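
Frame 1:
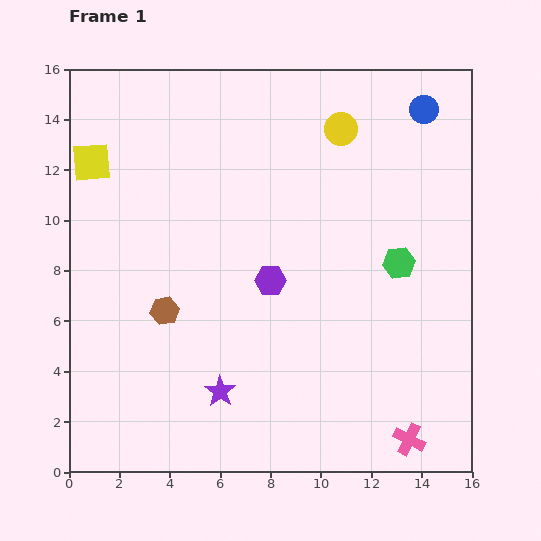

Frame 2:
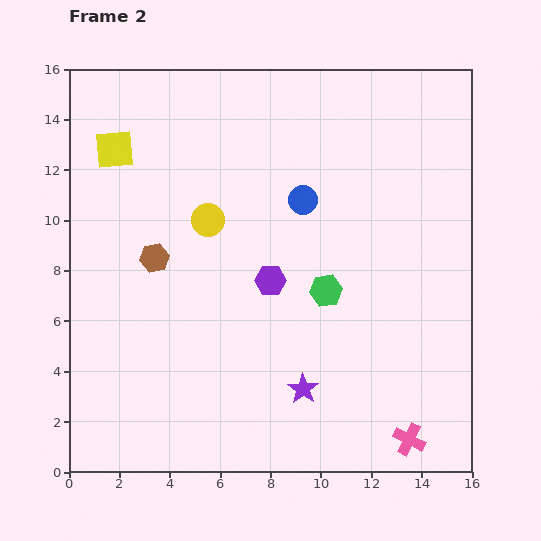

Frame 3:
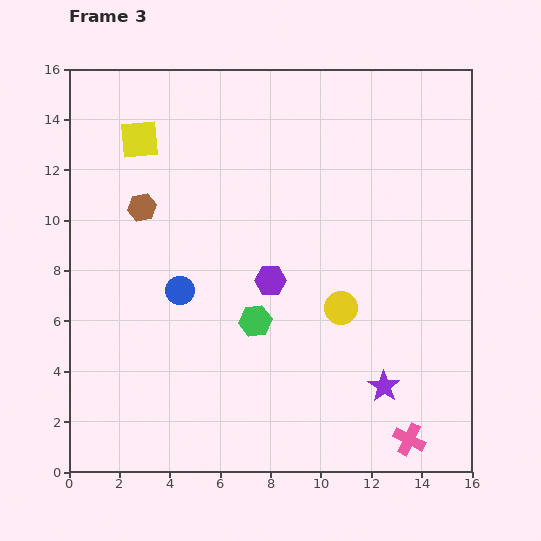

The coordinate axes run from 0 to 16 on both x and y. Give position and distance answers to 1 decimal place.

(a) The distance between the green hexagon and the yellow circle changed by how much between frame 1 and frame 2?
-0.3

Distance in frame 1: 5.8. Distance in frame 2: 5.5.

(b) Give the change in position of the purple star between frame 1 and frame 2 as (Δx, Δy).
(3.3, 0.1)

The purple star was at (6.0, 3.2) in frame 1 and (9.3, 3.3) in frame 2.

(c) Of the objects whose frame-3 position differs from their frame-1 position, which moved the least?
the yellow square

(moved 2.1)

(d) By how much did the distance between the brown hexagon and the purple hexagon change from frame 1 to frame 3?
+1.5

Distance in frame 1: 4.4. Distance in frame 3: 5.9.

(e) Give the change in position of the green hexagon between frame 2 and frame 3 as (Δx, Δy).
(-2.8, -1.2)

The green hexagon was at (10.2, 7.2) in frame 2 and (7.4, 6.0) in frame 3.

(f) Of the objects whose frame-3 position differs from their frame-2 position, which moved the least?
the yellow square

(moved 1.1)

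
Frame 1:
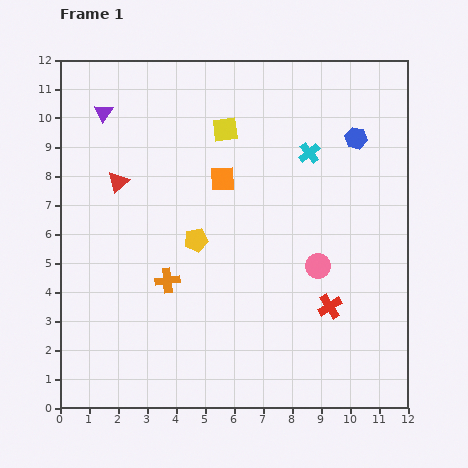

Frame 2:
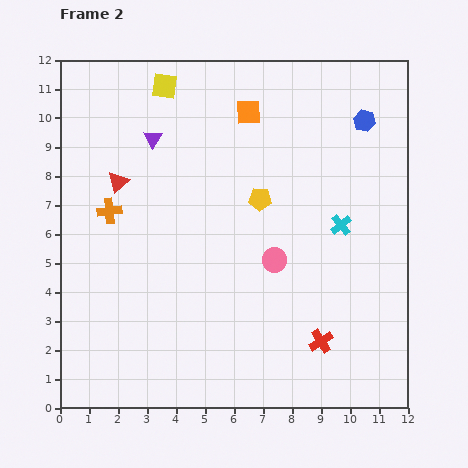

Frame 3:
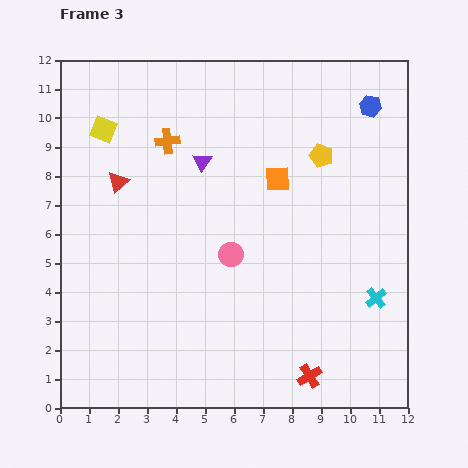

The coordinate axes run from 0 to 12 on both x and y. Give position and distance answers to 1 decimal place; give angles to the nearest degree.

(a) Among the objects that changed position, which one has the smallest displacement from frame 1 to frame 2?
the blue hexagon

(moved 0.7)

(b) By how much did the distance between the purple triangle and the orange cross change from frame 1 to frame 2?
-3.3

Distance in frame 1: 6.2. Distance in frame 2: 2.9.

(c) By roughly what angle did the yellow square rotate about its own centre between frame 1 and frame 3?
31° clockwise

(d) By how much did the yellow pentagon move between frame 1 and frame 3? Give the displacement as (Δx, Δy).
(4.3, 2.9)

The yellow pentagon was at (4.7, 5.8) in frame 1 and (9.0, 8.7) in frame 3.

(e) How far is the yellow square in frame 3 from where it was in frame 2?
2.6

The yellow square moved from (3.6, 11.1) to (1.5, 9.6), a distance of √(2.1² + 1.5²) ≈ 2.6.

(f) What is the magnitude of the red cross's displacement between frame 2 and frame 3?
1.3

The red cross moved from (9.0, 2.3) to (8.6, 1.1), a distance of √(0.4² + 1.2²) ≈ 1.3.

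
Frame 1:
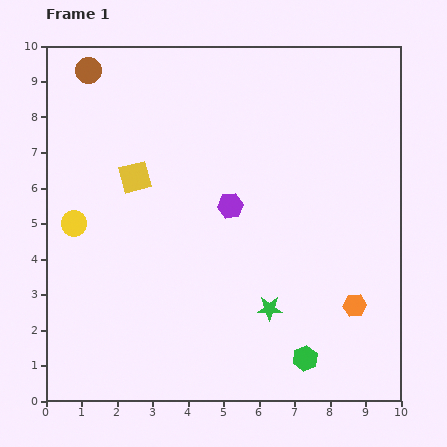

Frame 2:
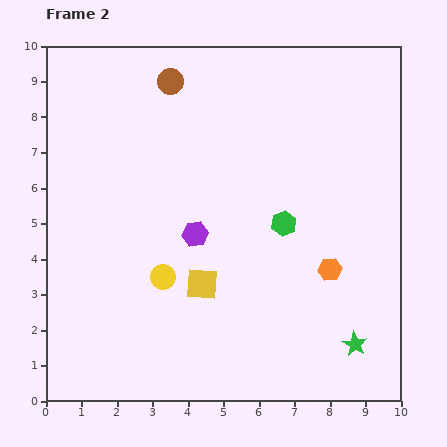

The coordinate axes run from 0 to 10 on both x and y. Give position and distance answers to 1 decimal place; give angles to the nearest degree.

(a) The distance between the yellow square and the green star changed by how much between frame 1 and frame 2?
-0.7

Distance in frame 1: 5.3. Distance in frame 2: 4.6.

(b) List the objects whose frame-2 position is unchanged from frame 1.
none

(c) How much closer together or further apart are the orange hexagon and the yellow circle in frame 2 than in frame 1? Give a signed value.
-3.5

Distance in frame 1: 8.2. Distance in frame 2: 4.7.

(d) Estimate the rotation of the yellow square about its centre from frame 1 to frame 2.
19° clockwise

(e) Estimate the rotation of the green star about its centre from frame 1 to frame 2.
30° clockwise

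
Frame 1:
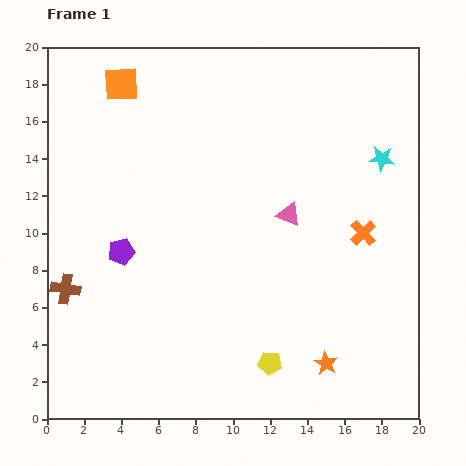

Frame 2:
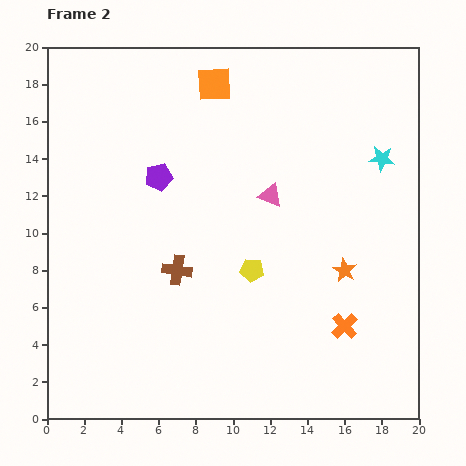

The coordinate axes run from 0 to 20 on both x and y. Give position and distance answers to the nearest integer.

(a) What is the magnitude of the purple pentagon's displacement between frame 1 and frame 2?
4

The purple pentagon moved from (4, 9) to (6, 13), a distance of √(2² + 4²) ≈ 4.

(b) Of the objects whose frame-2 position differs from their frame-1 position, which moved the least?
the pink triangle

(moved 1)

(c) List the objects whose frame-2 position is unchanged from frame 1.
the cyan star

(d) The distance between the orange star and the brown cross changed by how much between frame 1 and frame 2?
-6

Distance in frame 1: 15. Distance in frame 2: 9.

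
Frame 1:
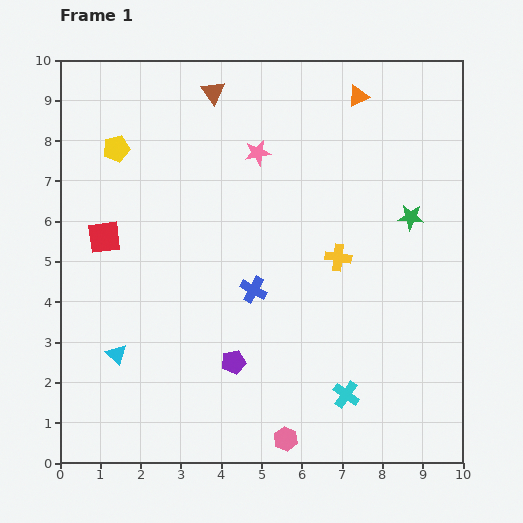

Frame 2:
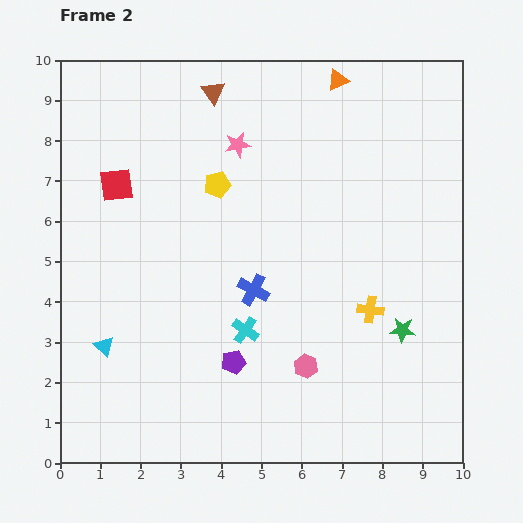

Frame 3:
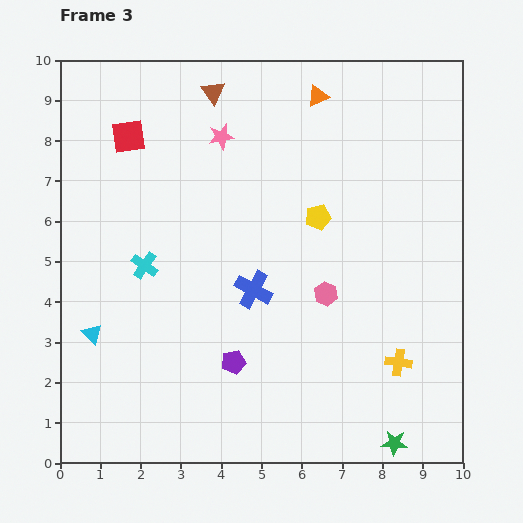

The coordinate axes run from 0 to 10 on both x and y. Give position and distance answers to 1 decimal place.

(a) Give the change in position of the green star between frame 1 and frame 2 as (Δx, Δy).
(-0.2, -2.8)

The green star was at (8.7, 6.1) in frame 1 and (8.5, 3.3) in frame 2.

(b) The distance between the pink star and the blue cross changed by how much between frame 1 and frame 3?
+0.5

Distance in frame 1: 3.4. Distance in frame 3: 3.9.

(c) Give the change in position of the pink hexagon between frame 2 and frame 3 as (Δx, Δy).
(0.5, 1.8)

The pink hexagon was at (6.1, 2.4) in frame 2 and (6.6, 4.2) in frame 3.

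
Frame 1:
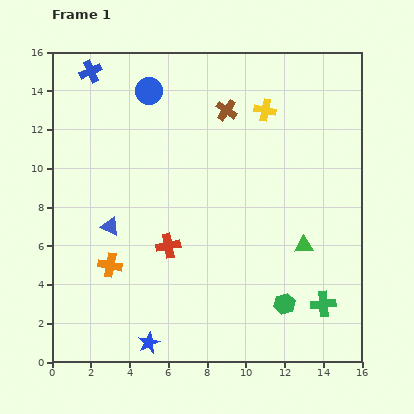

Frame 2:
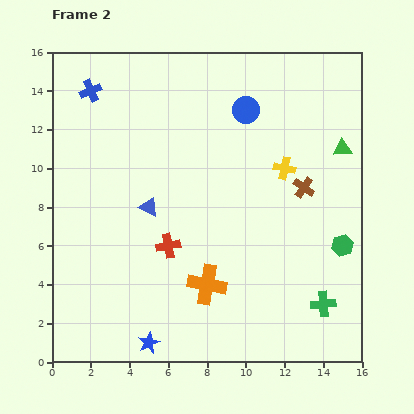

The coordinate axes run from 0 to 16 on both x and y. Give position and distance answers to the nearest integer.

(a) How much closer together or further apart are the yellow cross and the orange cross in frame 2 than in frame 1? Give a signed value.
-4

Distance in frame 1: 11. Distance in frame 2: 7.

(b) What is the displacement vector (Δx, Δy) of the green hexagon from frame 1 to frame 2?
(3, 3)

The green hexagon was at (12, 3) in frame 1 and (15, 6) in frame 2.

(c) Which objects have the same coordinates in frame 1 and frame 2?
the green cross, the red cross, the blue star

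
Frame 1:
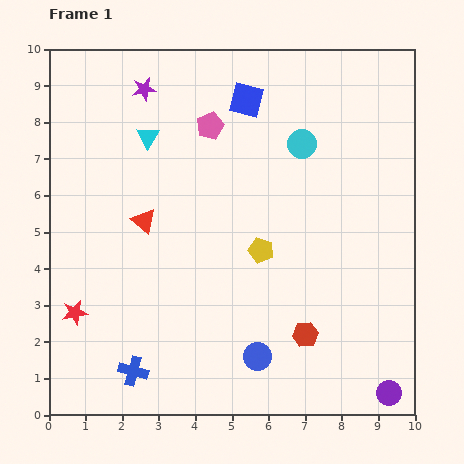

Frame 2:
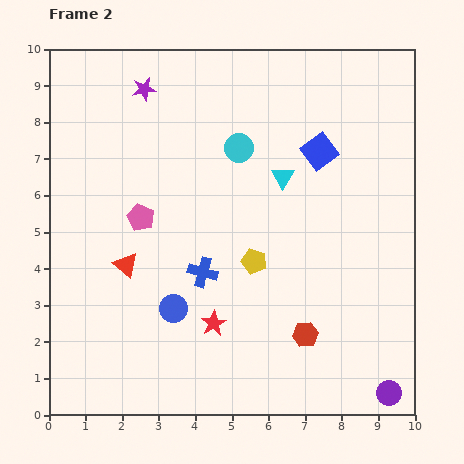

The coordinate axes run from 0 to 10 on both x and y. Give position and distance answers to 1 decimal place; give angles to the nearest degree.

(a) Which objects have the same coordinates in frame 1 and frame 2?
the red hexagon, the purple star, the purple circle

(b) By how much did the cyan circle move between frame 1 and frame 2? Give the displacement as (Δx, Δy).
(-1.7, -0.1)

The cyan circle was at (6.9, 7.4) in frame 1 and (5.2, 7.3) in frame 2.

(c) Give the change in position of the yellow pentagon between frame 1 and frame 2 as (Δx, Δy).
(-0.2, -0.3)

The yellow pentagon was at (5.8, 4.5) in frame 1 and (5.6, 4.2) in frame 2.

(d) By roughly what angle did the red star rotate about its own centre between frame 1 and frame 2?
21° counter-clockwise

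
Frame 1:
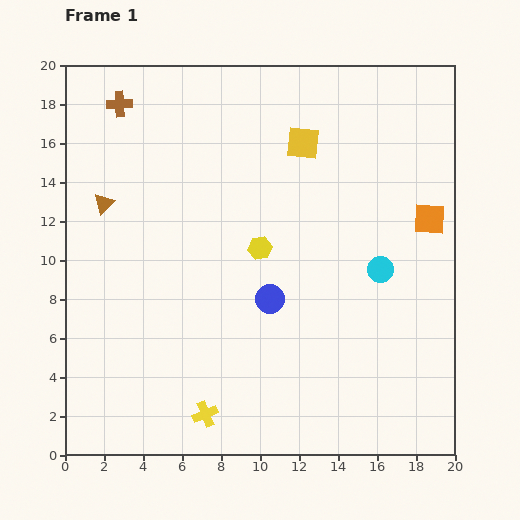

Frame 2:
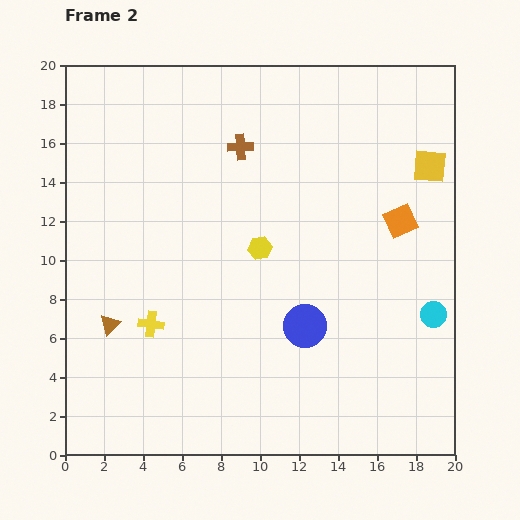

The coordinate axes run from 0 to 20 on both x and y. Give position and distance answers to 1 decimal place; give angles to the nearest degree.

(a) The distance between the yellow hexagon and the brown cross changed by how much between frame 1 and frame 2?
-5.0

Distance in frame 1: 10.3. Distance in frame 2: 5.3.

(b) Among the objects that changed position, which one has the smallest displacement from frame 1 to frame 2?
the orange square

(moved 1.5)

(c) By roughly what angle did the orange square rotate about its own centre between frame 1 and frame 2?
27° counter-clockwise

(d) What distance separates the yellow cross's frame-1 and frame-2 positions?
5.4

The yellow cross moved from (7.2, 2.1) to (4.4, 6.7), a distance of √(2.8² + 4.6²) ≈ 5.4.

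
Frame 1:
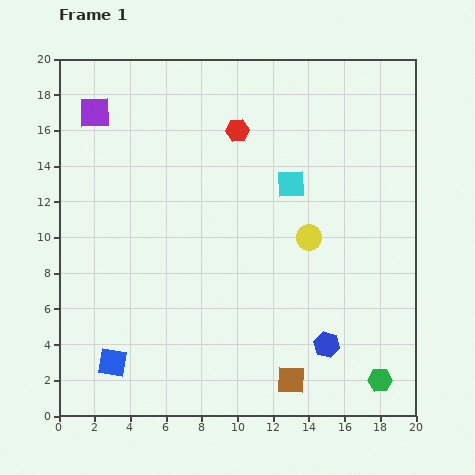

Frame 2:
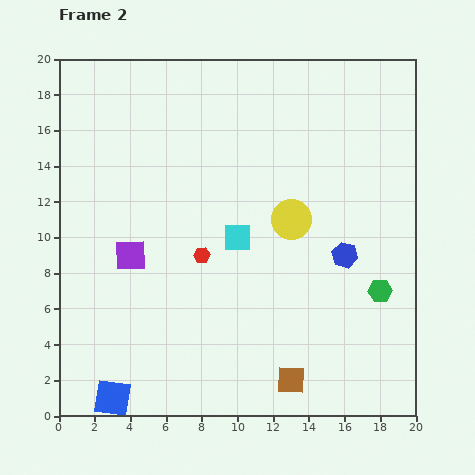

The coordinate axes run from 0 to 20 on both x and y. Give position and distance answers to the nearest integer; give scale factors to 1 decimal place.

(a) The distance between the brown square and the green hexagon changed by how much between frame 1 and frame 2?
+2

Distance in frame 1: 5. Distance in frame 2: 7.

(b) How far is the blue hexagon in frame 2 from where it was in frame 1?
5

The blue hexagon moved from (15, 4) to (16, 9), a distance of √(1² + 5²) ≈ 5.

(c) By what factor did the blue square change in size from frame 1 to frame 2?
1.3×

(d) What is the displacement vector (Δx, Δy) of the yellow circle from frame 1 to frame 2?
(-1, 1)

The yellow circle was at (14, 10) in frame 1 and (13, 11) in frame 2.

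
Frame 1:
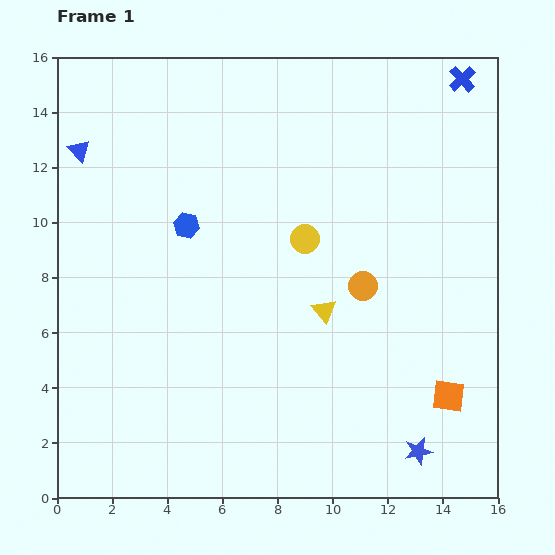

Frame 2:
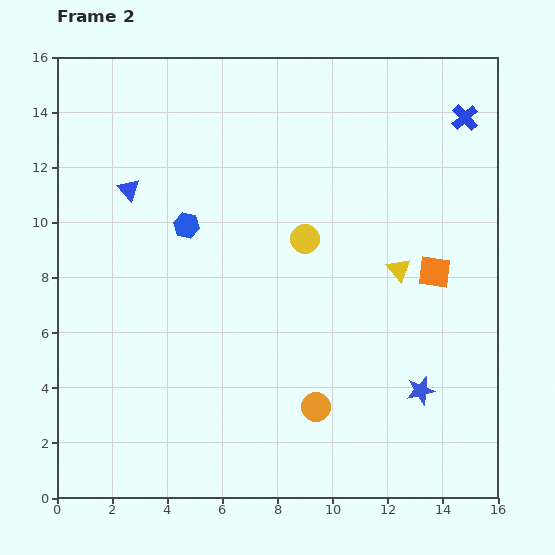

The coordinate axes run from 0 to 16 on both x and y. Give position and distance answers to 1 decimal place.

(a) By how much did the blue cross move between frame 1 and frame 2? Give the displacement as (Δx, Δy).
(0.1, -1.4)

The blue cross was at (14.7, 15.2) in frame 1 and (14.8, 13.8) in frame 2.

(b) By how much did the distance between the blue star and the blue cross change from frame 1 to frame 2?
-3.6

Distance in frame 1: 13.6. Distance in frame 2: 10.0.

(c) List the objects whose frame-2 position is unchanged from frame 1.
the yellow circle, the blue hexagon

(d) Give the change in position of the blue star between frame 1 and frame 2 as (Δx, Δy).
(0.1, 2.2)

The blue star was at (13.1, 1.7) in frame 1 and (13.2, 3.9) in frame 2.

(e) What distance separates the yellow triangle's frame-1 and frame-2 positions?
3.1

The yellow triangle moved from (9.7, 6.8) to (12.4, 8.3), a distance of √(2.7² + 1.5²) ≈ 3.1.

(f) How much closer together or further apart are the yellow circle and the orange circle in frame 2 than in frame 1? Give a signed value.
+3.4

Distance in frame 1: 2.7. Distance in frame 2: 6.1.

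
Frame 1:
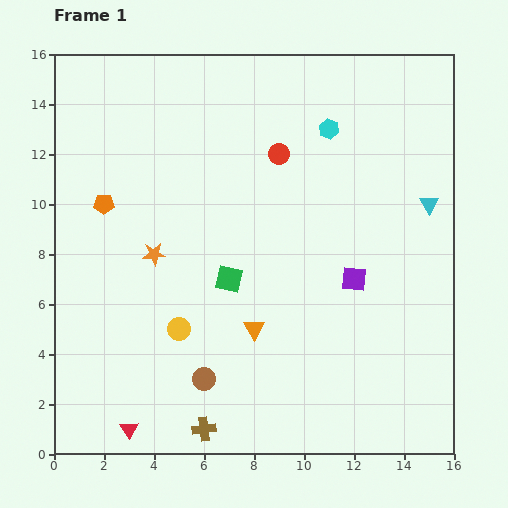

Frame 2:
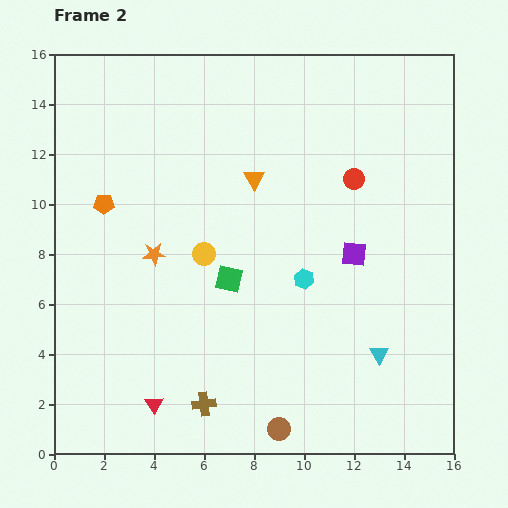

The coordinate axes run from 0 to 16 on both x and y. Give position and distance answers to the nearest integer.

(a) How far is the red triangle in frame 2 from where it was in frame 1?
1

The red triangle moved from (3, 1) to (4, 2), a distance of √(1² + 1²) ≈ 1.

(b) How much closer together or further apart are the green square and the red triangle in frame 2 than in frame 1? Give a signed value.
-1

Distance in frame 1: 7. Distance in frame 2: 6.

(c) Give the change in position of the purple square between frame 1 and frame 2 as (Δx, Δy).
(0, 1)

The purple square was at (12, 7) in frame 1 and (12, 8) in frame 2.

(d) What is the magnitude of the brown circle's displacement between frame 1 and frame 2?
4

The brown circle moved from (6, 3) to (9, 1), a distance of √(3² + 2²) ≈ 4.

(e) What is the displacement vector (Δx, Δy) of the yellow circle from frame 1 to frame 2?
(1, 3)

The yellow circle was at (5, 5) in frame 1 and (6, 8) in frame 2.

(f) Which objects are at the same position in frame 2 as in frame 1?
the orange star, the green square, the orange pentagon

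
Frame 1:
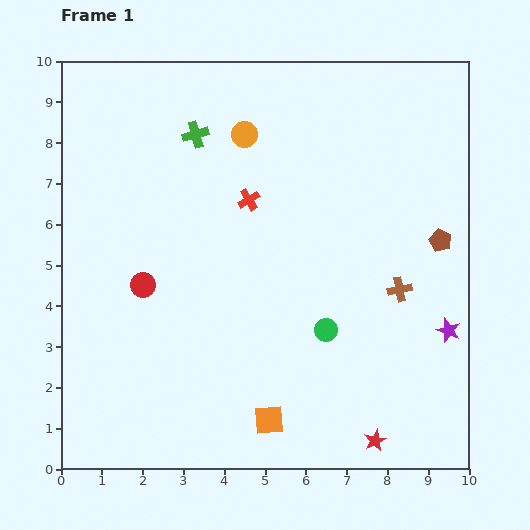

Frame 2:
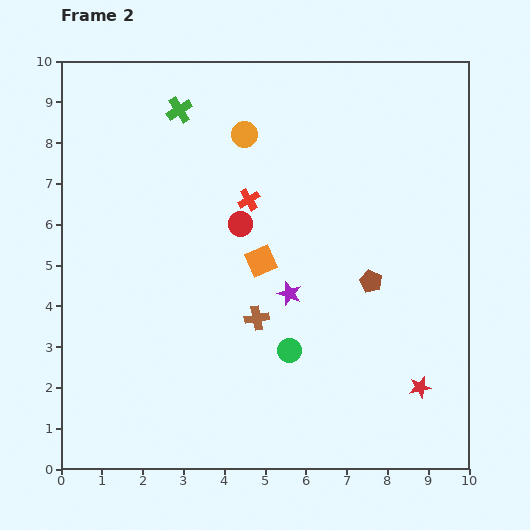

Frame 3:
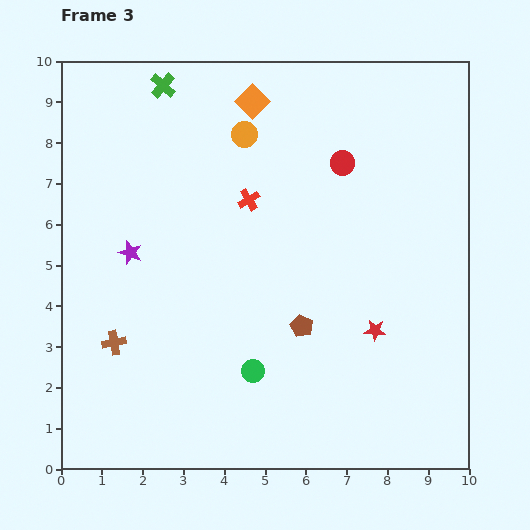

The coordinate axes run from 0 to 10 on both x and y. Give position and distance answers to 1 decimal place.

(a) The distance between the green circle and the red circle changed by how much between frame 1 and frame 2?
-1.3

Distance in frame 1: 4.6. Distance in frame 2: 3.3.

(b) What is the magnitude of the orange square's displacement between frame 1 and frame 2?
3.9

The orange square moved from (5.1, 1.2) to (4.9, 5.1), a distance of √(0.2² + 3.9²) ≈ 3.9.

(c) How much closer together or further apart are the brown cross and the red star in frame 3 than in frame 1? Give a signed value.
+2.7

Distance in frame 1: 3.7. Distance in frame 3: 6.4.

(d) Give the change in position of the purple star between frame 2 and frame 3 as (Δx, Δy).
(-3.9, 1.0)

The purple star was at (5.6, 4.3) in frame 2 and (1.7, 5.3) in frame 3.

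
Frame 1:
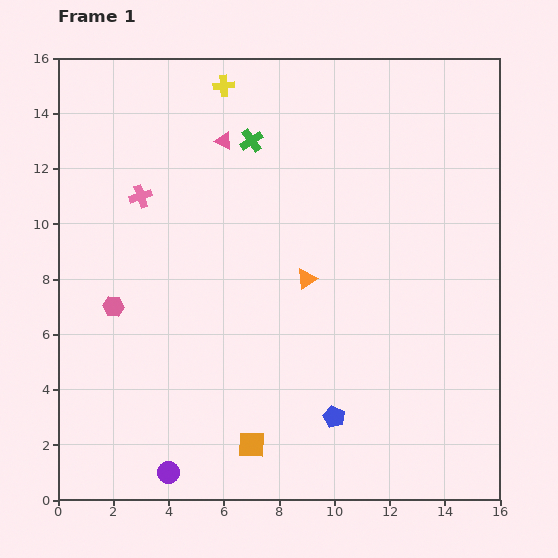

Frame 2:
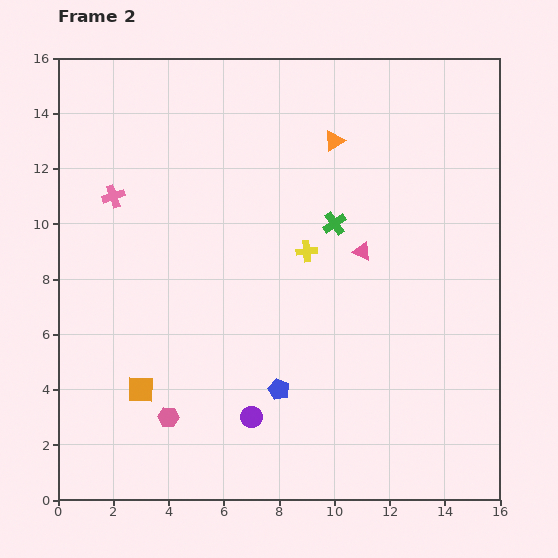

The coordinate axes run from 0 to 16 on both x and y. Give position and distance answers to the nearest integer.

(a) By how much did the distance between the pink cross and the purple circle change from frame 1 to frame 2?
-1

Distance in frame 1: 10. Distance in frame 2: 9.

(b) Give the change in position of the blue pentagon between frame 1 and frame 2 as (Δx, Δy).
(-2, 1)

The blue pentagon was at (10, 3) in frame 1 and (8, 4) in frame 2.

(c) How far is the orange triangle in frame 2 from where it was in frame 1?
5

The orange triangle moved from (9, 8) to (10, 13), a distance of √(1² + 5²) ≈ 5.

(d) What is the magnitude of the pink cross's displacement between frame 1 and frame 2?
1

The pink cross moved from (3, 11) to (2, 11), a distance of √(1² + 0²) ≈ 1.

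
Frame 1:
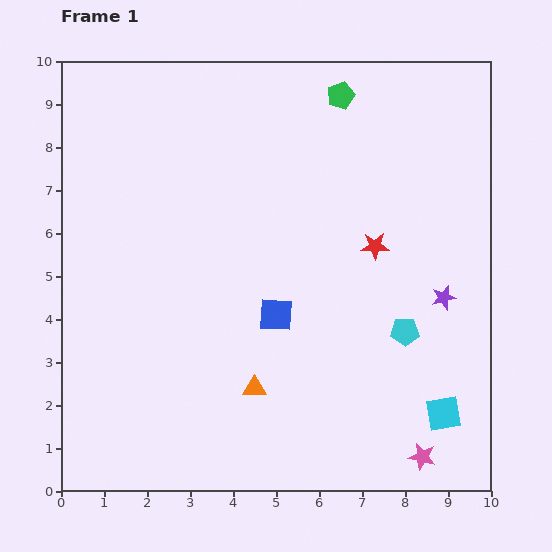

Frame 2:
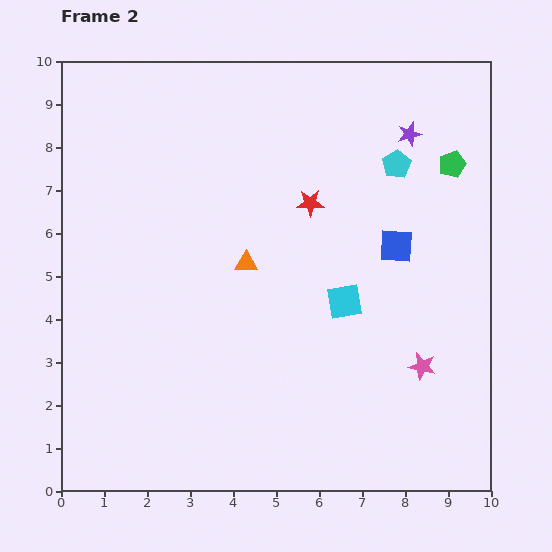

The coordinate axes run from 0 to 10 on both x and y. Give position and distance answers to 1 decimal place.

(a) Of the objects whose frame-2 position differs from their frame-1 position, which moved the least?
the red star

(moved 1.8)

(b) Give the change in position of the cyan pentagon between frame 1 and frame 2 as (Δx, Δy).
(-0.2, 3.9)

The cyan pentagon was at (8.0, 3.7) in frame 1 and (7.8, 7.6) in frame 2.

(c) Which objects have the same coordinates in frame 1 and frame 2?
none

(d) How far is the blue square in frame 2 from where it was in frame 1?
3.2

The blue square moved from (5.0, 4.1) to (7.8, 5.7), a distance of √(2.8² + 1.6²) ≈ 3.2.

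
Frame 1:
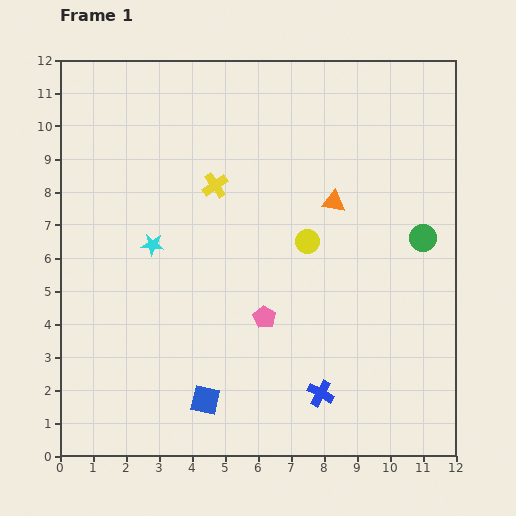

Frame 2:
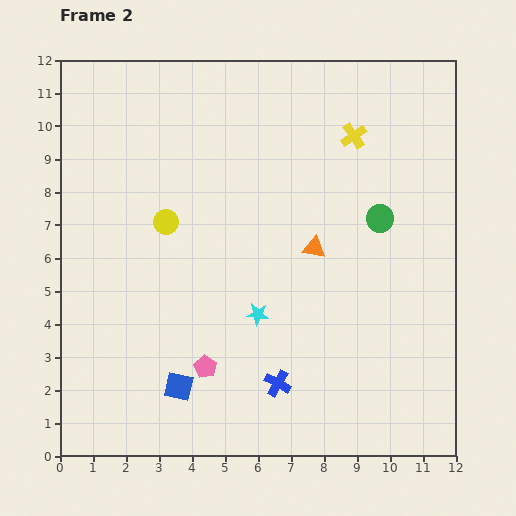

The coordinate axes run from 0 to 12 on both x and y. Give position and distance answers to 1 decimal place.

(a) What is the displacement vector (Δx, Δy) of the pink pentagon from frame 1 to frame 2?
(-1.8, -1.5)

The pink pentagon was at (6.2, 4.2) in frame 1 and (4.4, 2.7) in frame 2.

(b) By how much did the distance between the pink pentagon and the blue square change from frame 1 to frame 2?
-2.1

Distance in frame 1: 3.1. Distance in frame 2: 1.0.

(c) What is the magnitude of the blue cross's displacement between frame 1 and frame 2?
1.3

The blue cross moved from (7.9, 1.9) to (6.6, 2.2), a distance of √(1.3² + 0.3²) ≈ 1.3.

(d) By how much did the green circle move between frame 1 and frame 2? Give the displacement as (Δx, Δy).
(-1.3, 0.6)

The green circle was at (11.0, 6.6) in frame 1 and (9.7, 7.2) in frame 2.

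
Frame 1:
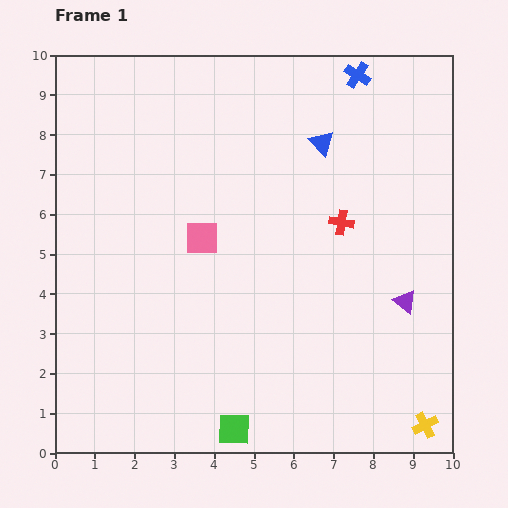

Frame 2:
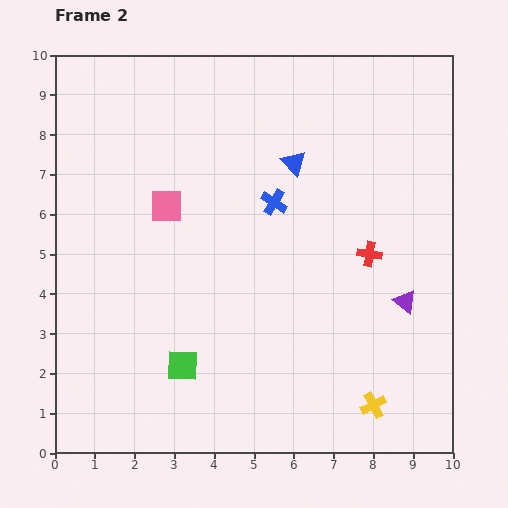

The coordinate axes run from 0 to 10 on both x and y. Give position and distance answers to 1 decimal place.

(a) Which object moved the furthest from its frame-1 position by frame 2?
the blue cross

(moved 3.8; next 2.1)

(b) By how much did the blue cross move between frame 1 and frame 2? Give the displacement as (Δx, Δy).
(-2.1, -3.2)

The blue cross was at (7.6, 9.5) in frame 1 and (5.5, 6.3) in frame 2.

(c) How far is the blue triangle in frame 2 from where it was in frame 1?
0.9

The blue triangle moved from (6.7, 7.8) to (6.0, 7.3), a distance of √(0.7² + 0.5²) ≈ 0.9.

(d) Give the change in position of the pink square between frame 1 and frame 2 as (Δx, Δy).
(-0.9, 0.8)

The pink square was at (3.7, 5.4) in frame 1 and (2.8, 6.2) in frame 2.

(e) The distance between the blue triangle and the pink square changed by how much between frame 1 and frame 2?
-0.4

Distance in frame 1: 3.8. Distance in frame 2: 3.4.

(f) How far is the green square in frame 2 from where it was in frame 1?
2.1

The green square moved from (4.5, 0.6) to (3.2, 2.2), a distance of √(1.3² + 1.6²) ≈ 2.1.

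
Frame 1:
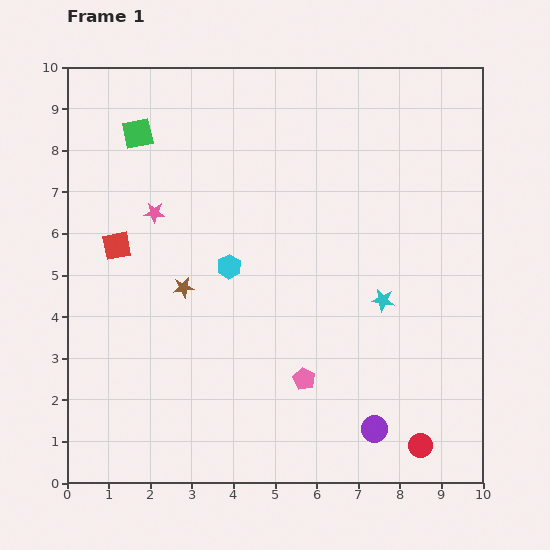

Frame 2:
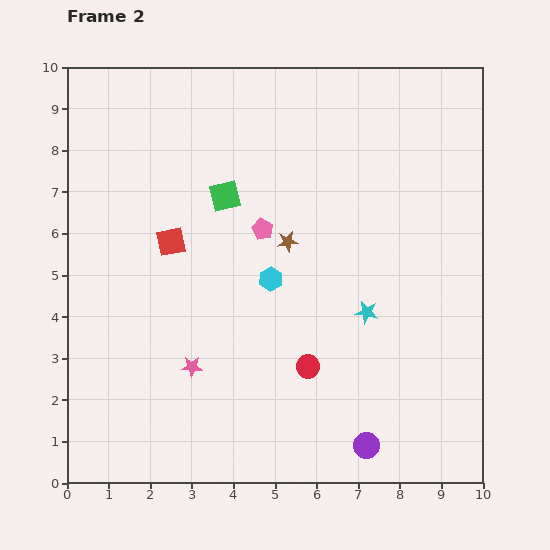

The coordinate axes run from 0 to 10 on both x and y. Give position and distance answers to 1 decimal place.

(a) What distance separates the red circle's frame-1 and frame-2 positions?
3.3

The red circle moved from (8.5, 0.9) to (5.8, 2.8), a distance of √(2.7² + 1.9²) ≈ 3.3.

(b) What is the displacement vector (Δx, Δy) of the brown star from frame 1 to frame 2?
(2.5, 1.1)

The brown star was at (2.8, 4.7) in frame 1 and (5.3, 5.8) in frame 2.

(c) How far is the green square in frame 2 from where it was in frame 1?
2.6

The green square moved from (1.7, 8.4) to (3.8, 6.9), a distance of √(2.1² + 1.5²) ≈ 2.6.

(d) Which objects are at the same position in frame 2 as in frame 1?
none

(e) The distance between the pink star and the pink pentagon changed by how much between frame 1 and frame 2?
-1.7

Distance in frame 1: 5.4. Distance in frame 2: 3.7.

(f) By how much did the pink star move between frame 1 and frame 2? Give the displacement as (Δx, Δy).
(0.9, -3.7)

The pink star was at (2.1, 6.5) in frame 1 and (3.0, 2.8) in frame 2.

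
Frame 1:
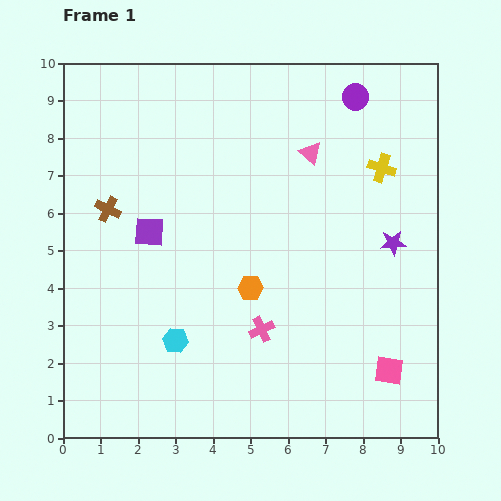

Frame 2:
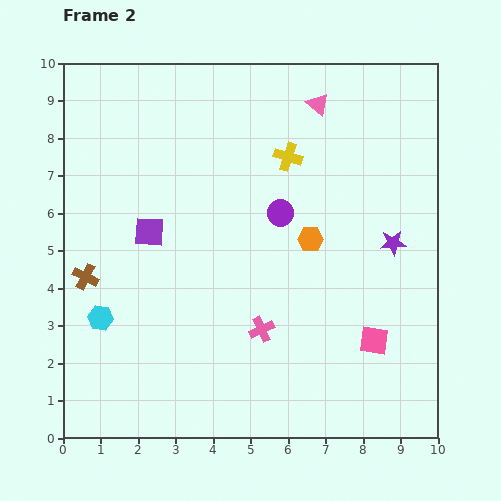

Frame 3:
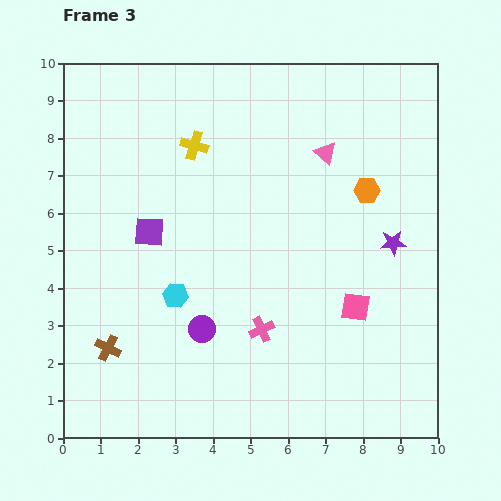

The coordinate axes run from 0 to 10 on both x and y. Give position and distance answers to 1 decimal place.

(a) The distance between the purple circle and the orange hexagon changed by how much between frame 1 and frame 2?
-4.7

Distance in frame 1: 5.8. Distance in frame 2: 1.1.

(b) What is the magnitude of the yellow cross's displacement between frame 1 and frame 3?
5.0

The yellow cross moved from (8.5, 7.2) to (3.5, 7.8), a distance of √(5.0² + 0.6²) ≈ 5.0.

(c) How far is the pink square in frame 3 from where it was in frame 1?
1.9

The pink square moved from (8.7, 1.8) to (7.8, 3.5), a distance of √(0.9² + 1.7²) ≈ 1.9.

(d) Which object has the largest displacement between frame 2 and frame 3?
the purple circle

(moved 3.7; next 2.5)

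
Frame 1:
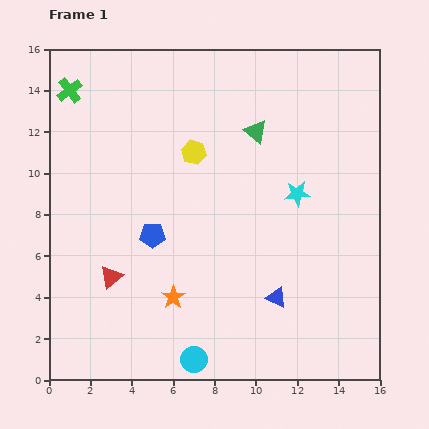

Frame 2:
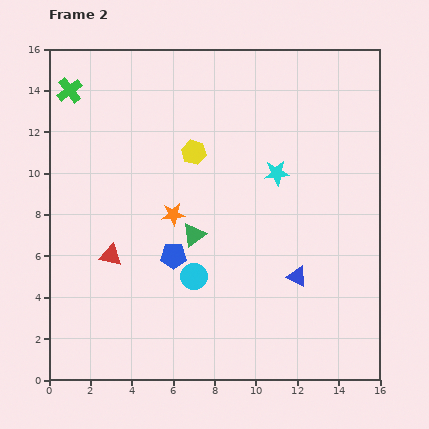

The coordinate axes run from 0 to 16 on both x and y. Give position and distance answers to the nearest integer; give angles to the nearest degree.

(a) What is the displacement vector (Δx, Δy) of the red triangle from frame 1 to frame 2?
(0, 1)

The red triangle was at (3, 5) in frame 1 and (3, 6) in frame 2.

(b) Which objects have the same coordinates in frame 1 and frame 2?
the green cross, the yellow hexagon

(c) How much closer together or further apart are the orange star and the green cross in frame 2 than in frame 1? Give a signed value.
-3

Distance in frame 1: 11. Distance in frame 2: 8.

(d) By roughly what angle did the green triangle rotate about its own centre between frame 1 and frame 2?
45° clockwise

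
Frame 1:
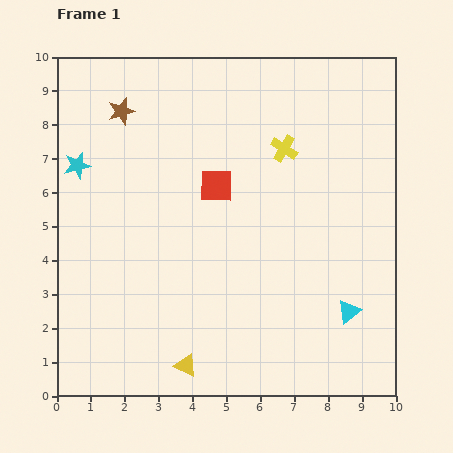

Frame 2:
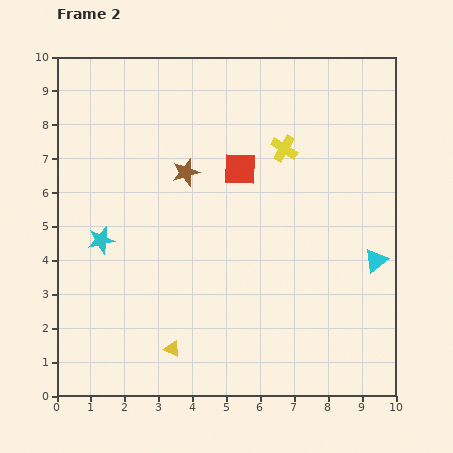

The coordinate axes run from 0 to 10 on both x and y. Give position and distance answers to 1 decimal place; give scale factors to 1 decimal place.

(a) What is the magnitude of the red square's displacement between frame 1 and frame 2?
0.9

The red square moved from (4.7, 6.2) to (5.4, 6.7), a distance of √(0.7² + 0.5²) ≈ 0.9.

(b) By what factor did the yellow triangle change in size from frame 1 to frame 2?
0.7×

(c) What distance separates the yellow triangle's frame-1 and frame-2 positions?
0.6

The yellow triangle moved from (3.8, 0.9) to (3.4, 1.4), a distance of √(0.4² + 0.5²) ≈ 0.6.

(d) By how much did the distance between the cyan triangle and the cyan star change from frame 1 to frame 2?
-1.0

Distance in frame 1: 9.1. Distance in frame 2: 8.1.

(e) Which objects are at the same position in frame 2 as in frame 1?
the yellow cross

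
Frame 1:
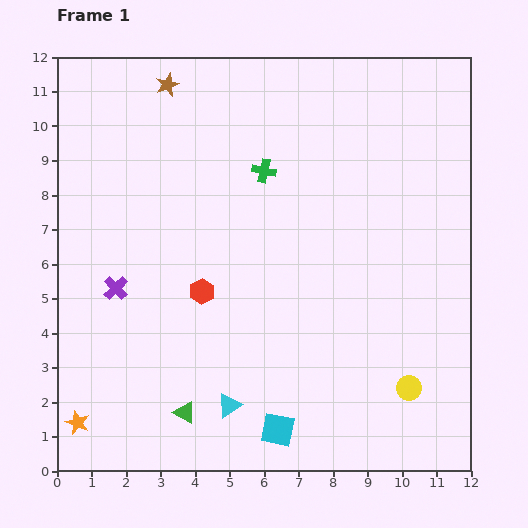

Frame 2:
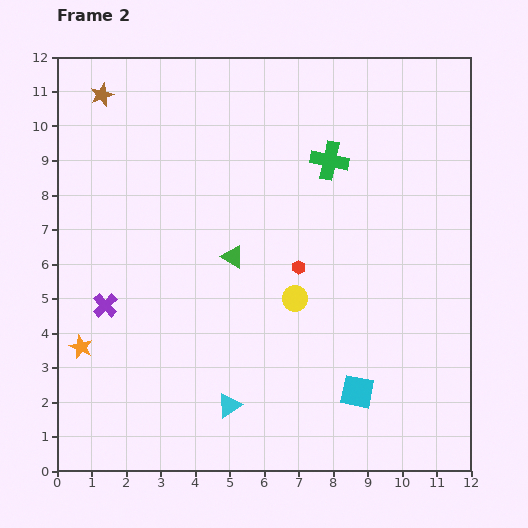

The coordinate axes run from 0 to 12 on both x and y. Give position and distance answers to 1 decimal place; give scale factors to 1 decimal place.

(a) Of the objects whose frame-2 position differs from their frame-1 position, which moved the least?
the purple cross

(moved 0.6)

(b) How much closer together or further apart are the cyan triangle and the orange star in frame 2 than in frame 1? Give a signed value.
+0.2

Distance in frame 1: 4.4. Distance in frame 2: 4.6.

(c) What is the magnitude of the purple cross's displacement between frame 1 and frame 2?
0.6

The purple cross moved from (1.7, 5.3) to (1.4, 4.8), a distance of √(0.3² + 0.5²) ≈ 0.6.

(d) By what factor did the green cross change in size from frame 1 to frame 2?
1.6×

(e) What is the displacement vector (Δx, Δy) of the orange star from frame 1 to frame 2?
(0.1, 2.2)

The orange star was at (0.6, 1.4) in frame 1 and (0.7, 3.6) in frame 2.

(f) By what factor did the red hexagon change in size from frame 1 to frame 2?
0.6×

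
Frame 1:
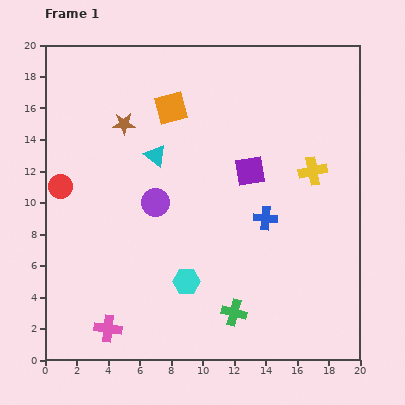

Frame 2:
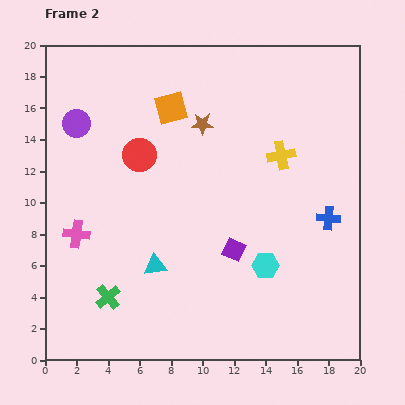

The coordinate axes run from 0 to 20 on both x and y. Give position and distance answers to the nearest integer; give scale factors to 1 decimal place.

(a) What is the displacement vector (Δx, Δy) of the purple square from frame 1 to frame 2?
(-1, -5)

The purple square was at (13, 12) in frame 1 and (12, 7) in frame 2.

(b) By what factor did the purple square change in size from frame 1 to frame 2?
0.7×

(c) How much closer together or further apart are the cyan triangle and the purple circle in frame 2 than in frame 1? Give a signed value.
+7

Distance in frame 1: 3. Distance in frame 2: 10.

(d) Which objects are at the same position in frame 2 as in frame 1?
the orange square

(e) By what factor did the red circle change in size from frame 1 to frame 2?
1.4×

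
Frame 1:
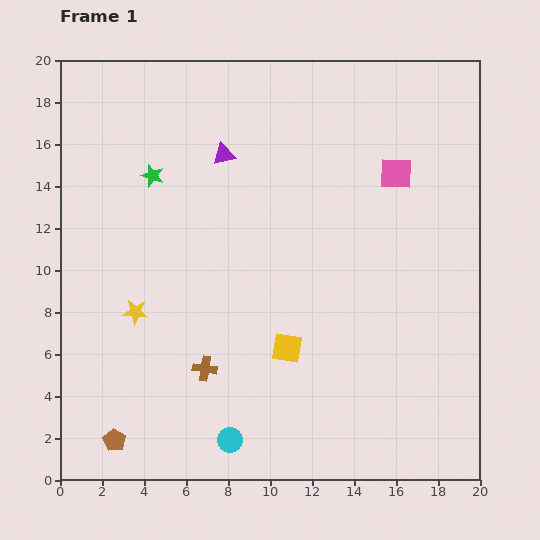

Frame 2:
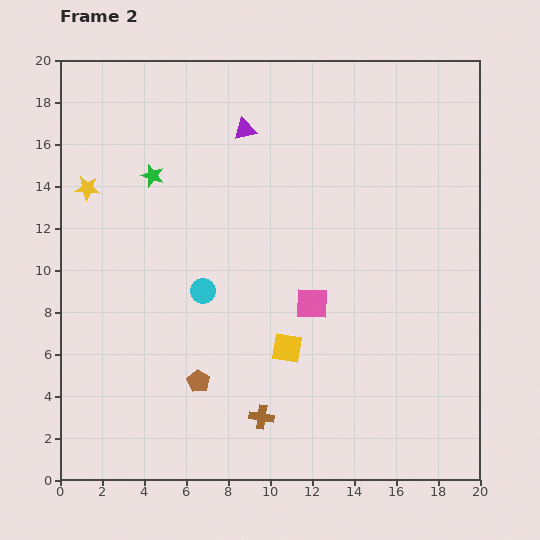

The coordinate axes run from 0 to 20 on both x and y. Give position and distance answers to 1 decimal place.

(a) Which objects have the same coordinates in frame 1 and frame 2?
the yellow square, the green star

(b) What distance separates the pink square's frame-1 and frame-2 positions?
7.4

The pink square moved from (16.0, 14.6) to (12.0, 8.4), a distance of √(4.0² + 6.2²) ≈ 7.4.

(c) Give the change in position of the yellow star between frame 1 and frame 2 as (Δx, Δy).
(-2.3, 5.9)

The yellow star was at (3.6, 8.0) in frame 1 and (1.3, 13.9) in frame 2.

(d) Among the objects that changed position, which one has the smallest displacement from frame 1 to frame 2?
the purple triangle

(moved 1.6)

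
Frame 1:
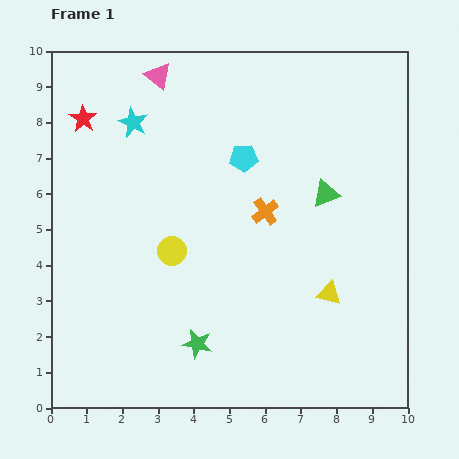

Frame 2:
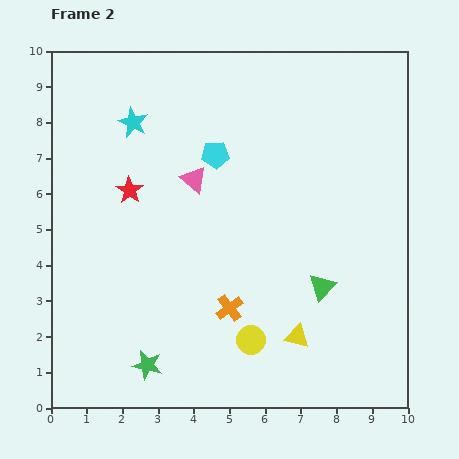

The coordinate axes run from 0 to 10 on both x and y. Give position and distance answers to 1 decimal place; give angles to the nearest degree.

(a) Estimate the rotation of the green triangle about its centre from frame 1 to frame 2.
25° counter-clockwise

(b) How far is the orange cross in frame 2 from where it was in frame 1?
2.9

The orange cross moved from (6.0, 5.5) to (5.0, 2.8), a distance of √(1.0² + 2.7²) ≈ 2.9.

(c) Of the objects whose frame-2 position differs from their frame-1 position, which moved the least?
the cyan pentagon

(moved 0.8)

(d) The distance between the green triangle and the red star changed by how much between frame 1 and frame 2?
-1.1

Distance in frame 1: 7.1. Distance in frame 2: 6.0.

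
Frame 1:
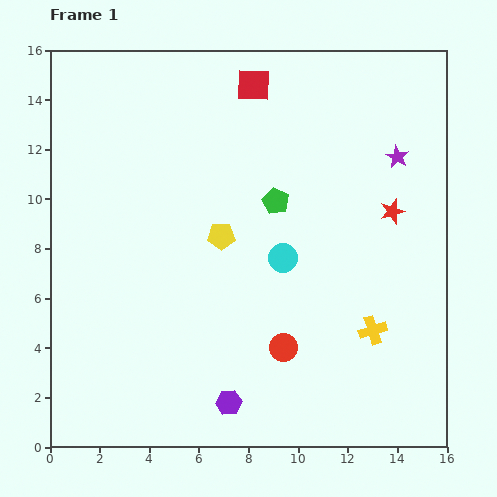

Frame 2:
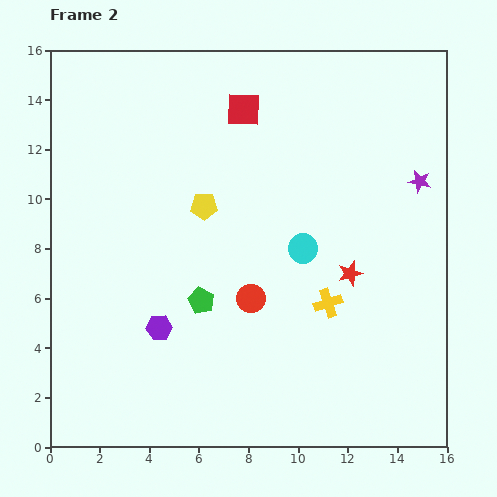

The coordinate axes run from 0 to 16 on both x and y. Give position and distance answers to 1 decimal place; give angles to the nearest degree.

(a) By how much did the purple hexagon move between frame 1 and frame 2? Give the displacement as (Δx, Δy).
(-2.8, 3.0)

The purple hexagon was at (7.2, 1.8) in frame 1 and (4.4, 4.8) in frame 2.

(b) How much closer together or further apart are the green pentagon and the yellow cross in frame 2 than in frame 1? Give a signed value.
-1.4

Distance in frame 1: 6.5. Distance in frame 2: 5.1.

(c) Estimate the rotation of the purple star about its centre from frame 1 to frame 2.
18° counter-clockwise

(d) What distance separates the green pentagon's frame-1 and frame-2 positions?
5.0

The green pentagon moved from (9.1, 9.9) to (6.1, 5.9), a distance of √(3.0² + 4.0²) ≈ 5.0.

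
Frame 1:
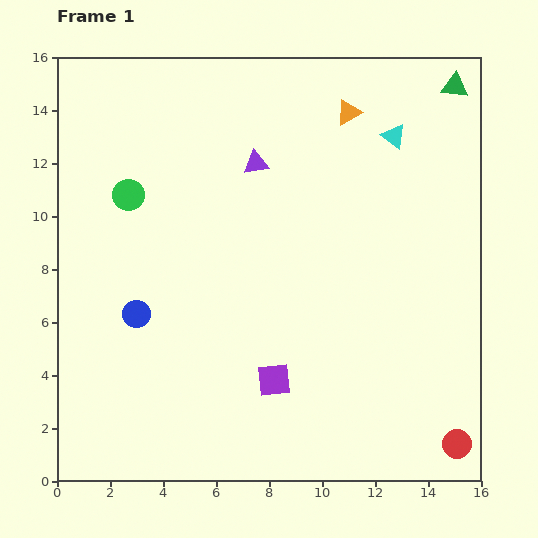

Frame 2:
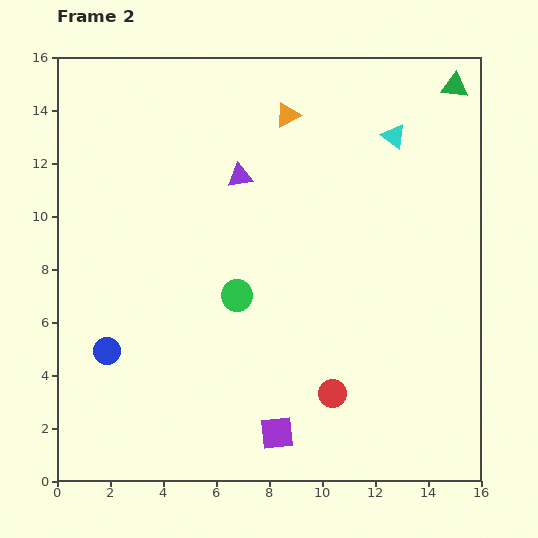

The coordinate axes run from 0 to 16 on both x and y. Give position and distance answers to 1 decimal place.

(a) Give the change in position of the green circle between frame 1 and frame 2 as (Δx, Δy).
(4.1, -3.8)

The green circle was at (2.7, 10.8) in frame 1 and (6.8, 7.0) in frame 2.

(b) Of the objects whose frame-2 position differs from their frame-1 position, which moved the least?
the purple triangle

(moved 0.8)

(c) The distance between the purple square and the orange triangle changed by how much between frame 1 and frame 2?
+1.5

Distance in frame 1: 10.5. Distance in frame 2: 12.0.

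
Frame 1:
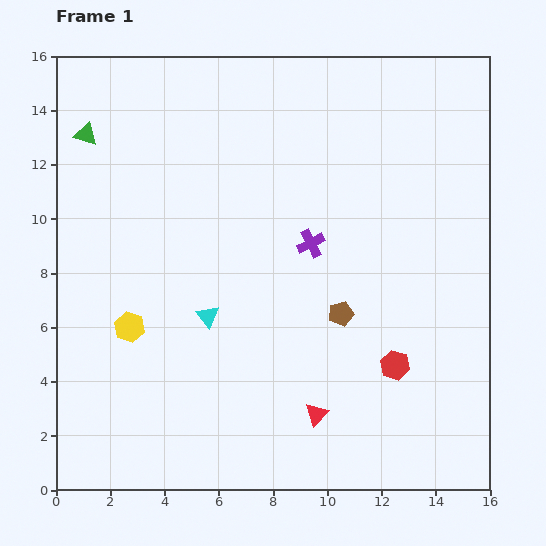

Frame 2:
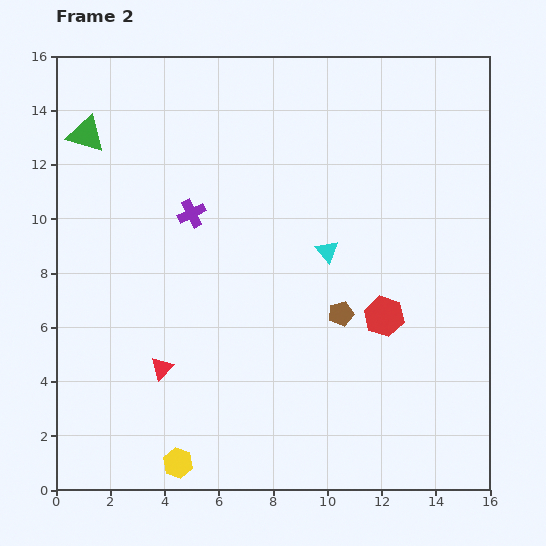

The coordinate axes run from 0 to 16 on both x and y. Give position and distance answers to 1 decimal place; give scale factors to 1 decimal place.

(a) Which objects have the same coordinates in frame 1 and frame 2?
the green triangle, the brown pentagon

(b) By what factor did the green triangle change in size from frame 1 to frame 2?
1.6×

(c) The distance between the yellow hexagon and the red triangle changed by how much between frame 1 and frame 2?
-4.0

Distance in frame 1: 7.6. Distance in frame 2: 3.6.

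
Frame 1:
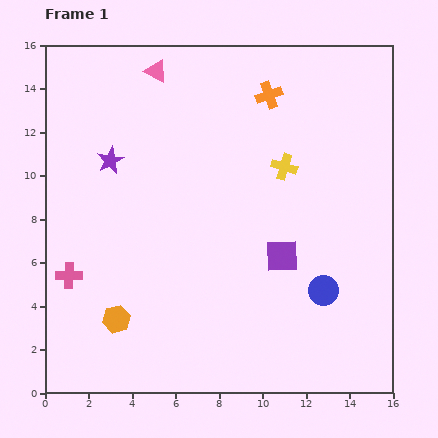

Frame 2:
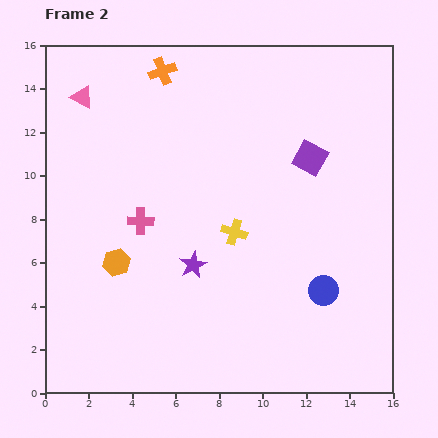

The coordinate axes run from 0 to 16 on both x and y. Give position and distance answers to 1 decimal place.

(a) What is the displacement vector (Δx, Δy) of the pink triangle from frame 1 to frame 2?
(-3.4, -1.2)

The pink triangle was at (5.1, 14.8) in frame 1 and (1.7, 13.6) in frame 2.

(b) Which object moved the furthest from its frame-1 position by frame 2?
the purple star

(moved 6.1; next 5.0)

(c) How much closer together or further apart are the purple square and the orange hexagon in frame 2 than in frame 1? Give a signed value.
+2.0

Distance in frame 1: 8.1. Distance in frame 2: 10.1.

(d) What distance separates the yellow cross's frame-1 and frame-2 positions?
3.8

The yellow cross moved from (11.0, 10.4) to (8.7, 7.4), a distance of √(2.3² + 3.0²) ≈ 3.8.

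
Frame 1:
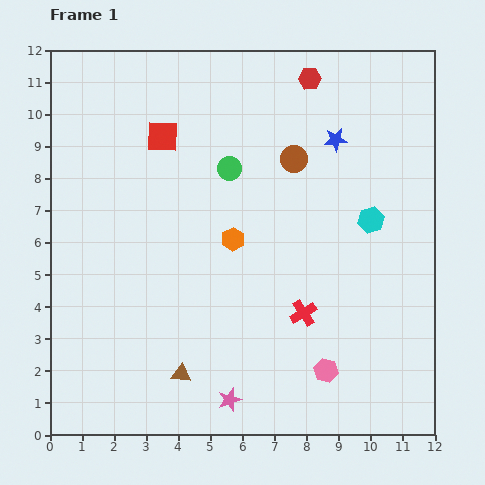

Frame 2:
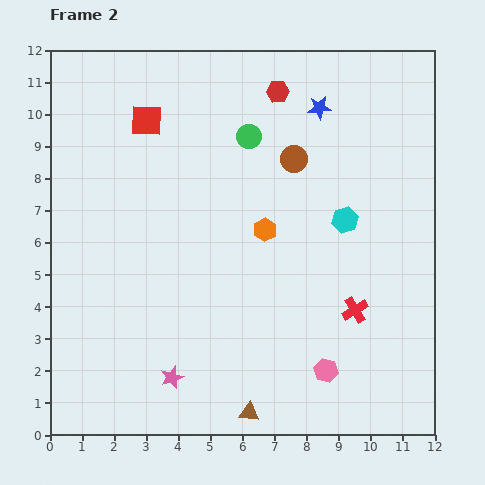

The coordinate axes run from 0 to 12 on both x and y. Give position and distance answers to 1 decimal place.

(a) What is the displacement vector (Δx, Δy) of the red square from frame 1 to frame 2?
(-0.5, 0.5)

The red square was at (3.5, 9.3) in frame 1 and (3.0, 9.8) in frame 2.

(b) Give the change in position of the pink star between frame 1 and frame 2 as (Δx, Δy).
(-1.8, 0.7)

The pink star was at (5.6, 1.1) in frame 1 and (3.8, 1.8) in frame 2.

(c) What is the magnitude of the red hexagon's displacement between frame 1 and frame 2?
1.1

The red hexagon moved from (8.1, 11.1) to (7.1, 10.7), a distance of √(1.0² + 0.4²) ≈ 1.1.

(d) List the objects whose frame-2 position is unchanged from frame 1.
the pink hexagon, the brown circle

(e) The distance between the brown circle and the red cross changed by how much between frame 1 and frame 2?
+0.3

Distance in frame 1: 4.8. Distance in frame 2: 5.1.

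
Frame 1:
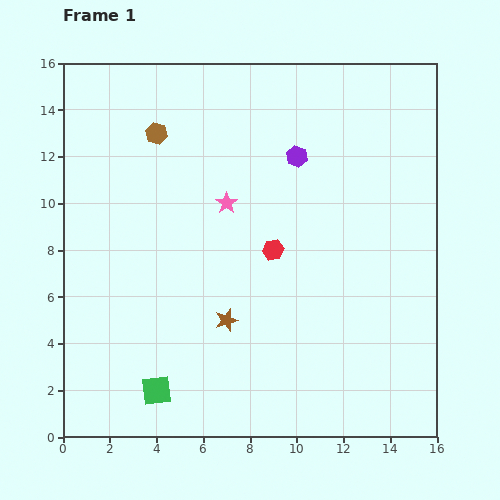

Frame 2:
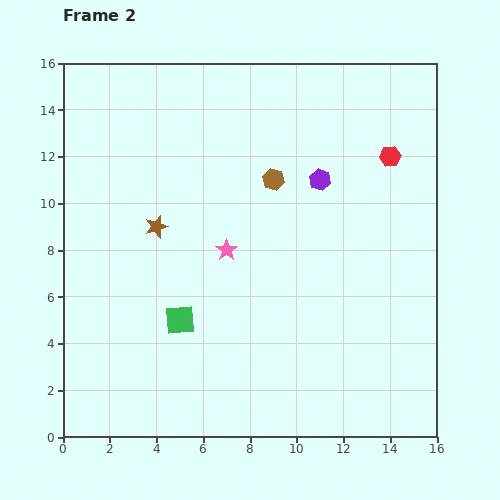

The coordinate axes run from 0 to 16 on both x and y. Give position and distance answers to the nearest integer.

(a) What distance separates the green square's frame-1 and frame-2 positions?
3

The green square moved from (4, 2) to (5, 5), a distance of √(1² + 3²) ≈ 3.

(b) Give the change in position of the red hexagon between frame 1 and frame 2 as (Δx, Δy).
(5, 4)

The red hexagon was at (9, 8) in frame 1 and (14, 12) in frame 2.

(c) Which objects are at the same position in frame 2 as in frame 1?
none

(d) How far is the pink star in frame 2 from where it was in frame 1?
2

The pink star moved from (7, 10) to (7, 8), a distance of √(0² + 2²) ≈ 2.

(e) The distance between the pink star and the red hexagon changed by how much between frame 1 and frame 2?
+5

Distance in frame 1: 3. Distance in frame 2: 8.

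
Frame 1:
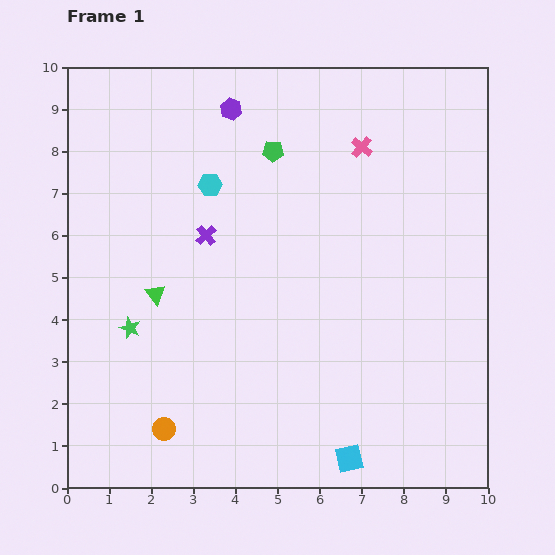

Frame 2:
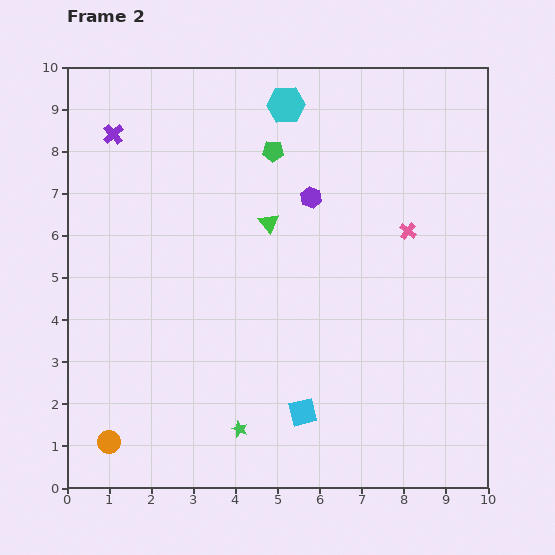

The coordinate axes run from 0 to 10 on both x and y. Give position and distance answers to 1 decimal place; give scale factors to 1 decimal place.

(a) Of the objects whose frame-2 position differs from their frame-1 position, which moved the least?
the orange circle

(moved 1.3)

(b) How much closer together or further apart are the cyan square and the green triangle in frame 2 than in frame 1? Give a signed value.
-1.4

Distance in frame 1: 6.0. Distance in frame 2: 4.6.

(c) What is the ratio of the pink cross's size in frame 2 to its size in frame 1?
0.8×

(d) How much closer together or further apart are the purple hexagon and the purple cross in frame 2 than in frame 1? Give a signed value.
+1.8

Distance in frame 1: 3.1. Distance in frame 2: 4.9.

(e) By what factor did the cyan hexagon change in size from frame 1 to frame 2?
1.6×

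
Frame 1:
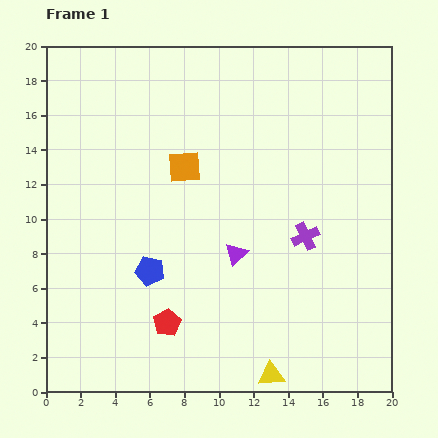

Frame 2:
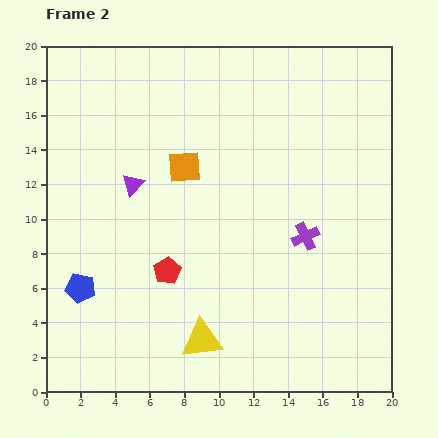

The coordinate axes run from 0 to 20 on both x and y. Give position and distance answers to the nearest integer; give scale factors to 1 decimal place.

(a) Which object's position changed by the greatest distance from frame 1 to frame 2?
the purple triangle

(moved 7; next 4)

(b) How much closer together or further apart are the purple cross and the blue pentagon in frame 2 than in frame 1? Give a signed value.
+4

Distance in frame 1: 9. Distance in frame 2: 13.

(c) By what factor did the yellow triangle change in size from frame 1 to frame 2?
1.6×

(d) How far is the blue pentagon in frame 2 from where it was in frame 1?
4

The blue pentagon moved from (6, 7) to (2, 6), a distance of √(4² + 1²) ≈ 4.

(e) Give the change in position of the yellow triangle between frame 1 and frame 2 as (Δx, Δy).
(-4, 2)

The yellow triangle was at (13, 1) in frame 1 and (9, 3) in frame 2.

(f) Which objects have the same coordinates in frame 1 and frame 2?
the purple cross, the orange square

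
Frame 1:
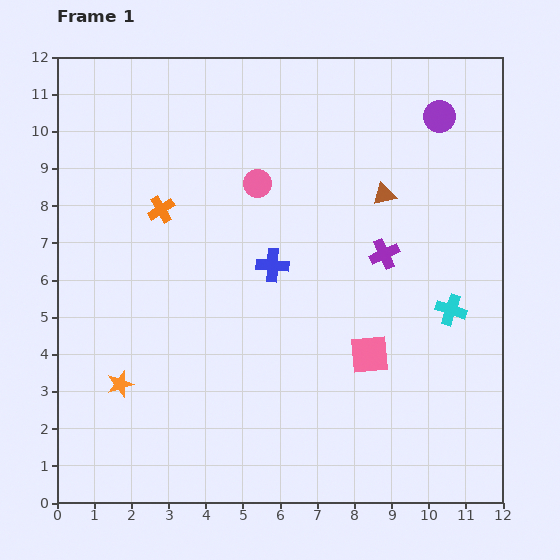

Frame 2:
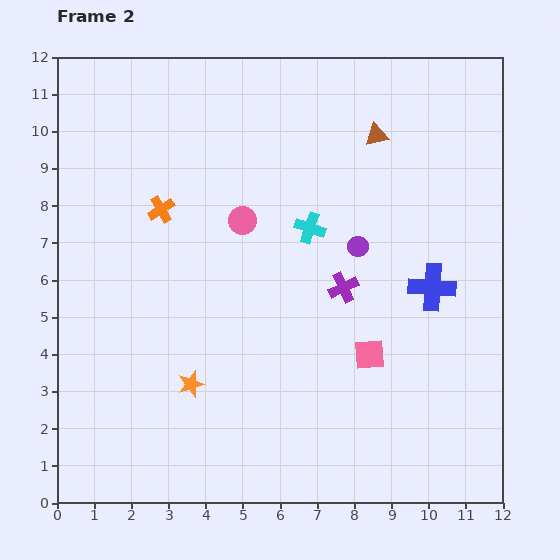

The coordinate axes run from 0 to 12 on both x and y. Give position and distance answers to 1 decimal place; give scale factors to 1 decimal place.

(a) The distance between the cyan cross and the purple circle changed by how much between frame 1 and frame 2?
-3.8

Distance in frame 1: 5.2. Distance in frame 2: 1.4.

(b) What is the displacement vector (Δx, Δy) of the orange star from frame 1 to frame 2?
(1.9, 0.0)

The orange star was at (1.7, 3.2) in frame 1 and (3.6, 3.2) in frame 2.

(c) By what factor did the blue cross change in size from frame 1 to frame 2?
1.4×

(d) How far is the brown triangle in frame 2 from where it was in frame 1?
1.6

The brown triangle moved from (8.8, 8.3) to (8.6, 9.9), a distance of √(0.2² + 1.6²) ≈ 1.6.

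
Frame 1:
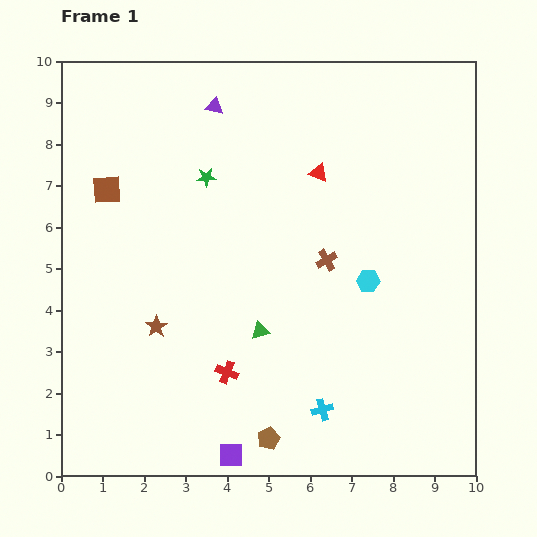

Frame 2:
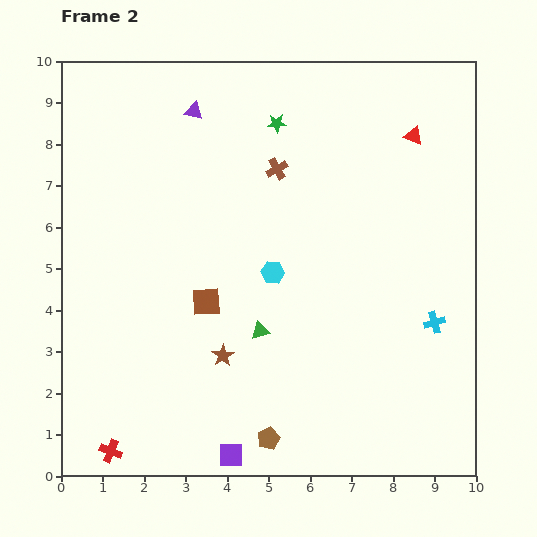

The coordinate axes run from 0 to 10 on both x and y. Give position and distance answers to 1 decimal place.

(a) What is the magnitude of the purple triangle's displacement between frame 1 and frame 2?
0.5

The purple triangle moved from (3.7, 8.9) to (3.2, 8.8), a distance of √(0.5² + 0.1²) ≈ 0.5.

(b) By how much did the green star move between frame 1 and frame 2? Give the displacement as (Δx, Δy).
(1.7, 1.3)

The green star was at (3.5, 7.2) in frame 1 and (5.2, 8.5) in frame 2.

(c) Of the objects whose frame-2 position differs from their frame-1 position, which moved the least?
the purple triangle

(moved 0.5)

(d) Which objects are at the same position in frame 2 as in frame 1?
the green triangle, the purple square, the brown pentagon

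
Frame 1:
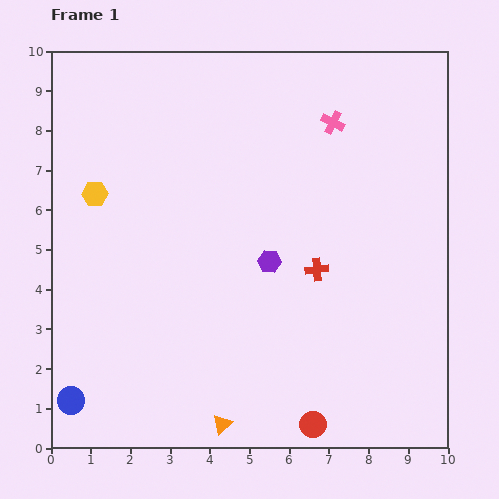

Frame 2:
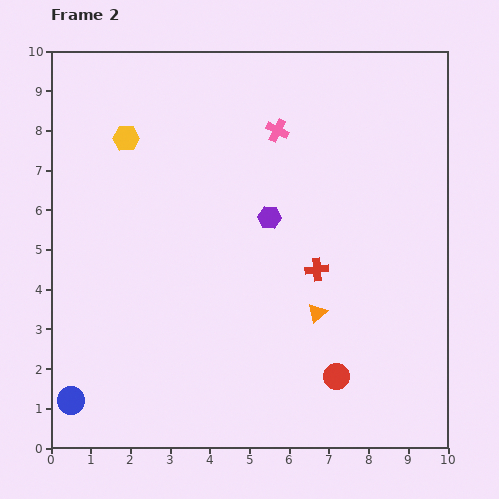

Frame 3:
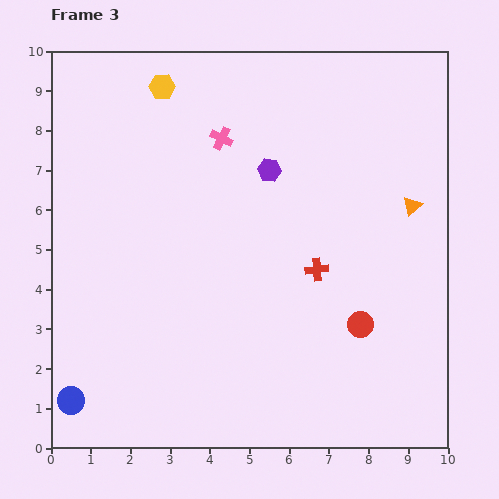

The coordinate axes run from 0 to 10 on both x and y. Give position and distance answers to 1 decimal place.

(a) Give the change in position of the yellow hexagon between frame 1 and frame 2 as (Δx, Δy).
(0.8, 1.4)

The yellow hexagon was at (1.1, 6.4) in frame 1 and (1.9, 7.8) in frame 2.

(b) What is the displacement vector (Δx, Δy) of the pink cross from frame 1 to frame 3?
(-2.8, -0.4)

The pink cross was at (7.1, 8.2) in frame 1 and (4.3, 7.8) in frame 3.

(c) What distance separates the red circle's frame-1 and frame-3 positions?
2.8

The red circle moved from (6.6, 0.6) to (7.8, 3.1), a distance of √(1.2² + 2.5²) ≈ 2.8.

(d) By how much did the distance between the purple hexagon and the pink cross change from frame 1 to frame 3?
-2.4

Distance in frame 1: 3.8. Distance in frame 3: 1.4.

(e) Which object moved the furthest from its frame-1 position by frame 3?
the orange triangle

(moved 7.3; next 3.2)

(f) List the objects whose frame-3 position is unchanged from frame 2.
the blue circle, the red cross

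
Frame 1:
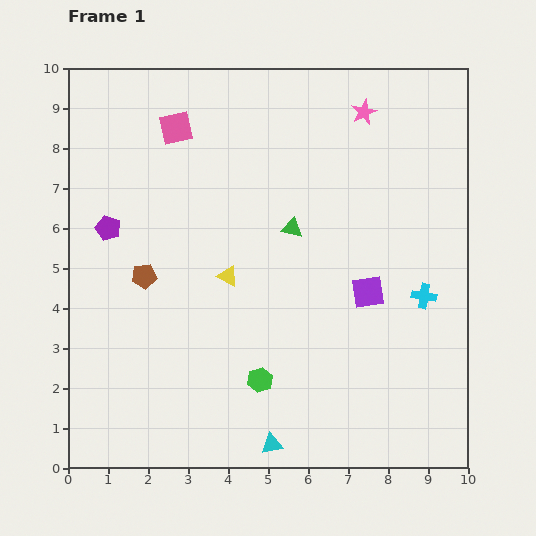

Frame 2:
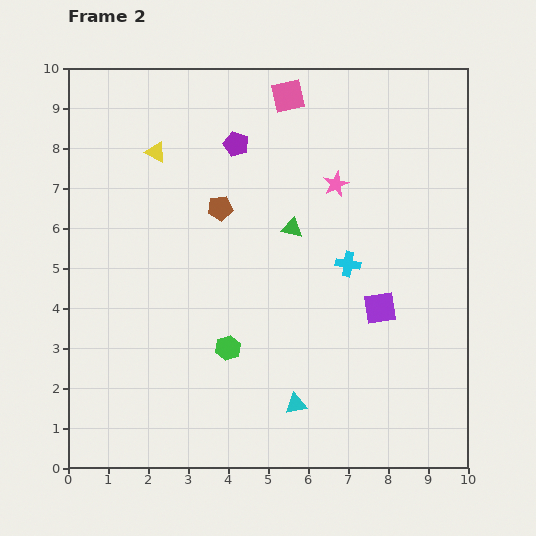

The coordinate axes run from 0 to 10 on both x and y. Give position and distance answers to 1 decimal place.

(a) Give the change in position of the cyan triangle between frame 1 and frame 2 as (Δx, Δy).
(0.6, 1.0)

The cyan triangle was at (5.1, 0.6) in frame 1 and (5.7, 1.6) in frame 2.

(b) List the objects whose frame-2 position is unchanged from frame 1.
the green triangle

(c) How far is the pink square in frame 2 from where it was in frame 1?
2.9

The pink square moved from (2.7, 8.5) to (5.5, 9.3), a distance of √(2.8² + 0.8²) ≈ 2.9.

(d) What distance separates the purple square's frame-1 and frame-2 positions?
0.5

The purple square moved from (7.5, 4.4) to (7.8, 4.0), a distance of √(0.3² + 0.4²) ≈ 0.5.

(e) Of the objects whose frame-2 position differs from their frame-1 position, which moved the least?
the purple square

(moved 0.5)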